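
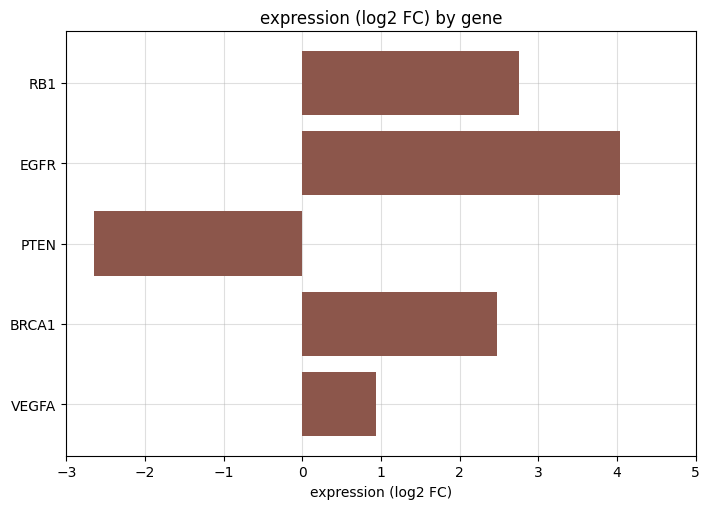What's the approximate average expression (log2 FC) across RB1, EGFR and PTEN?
≈ 1

(3 + 4 + -3) / 3 ≈ 1.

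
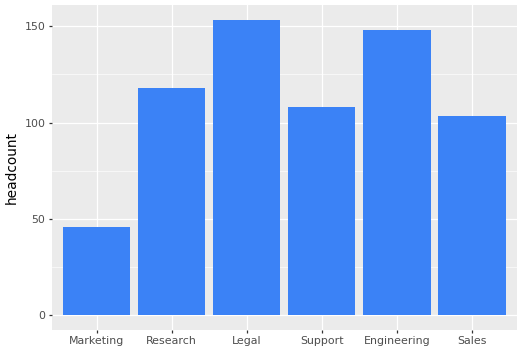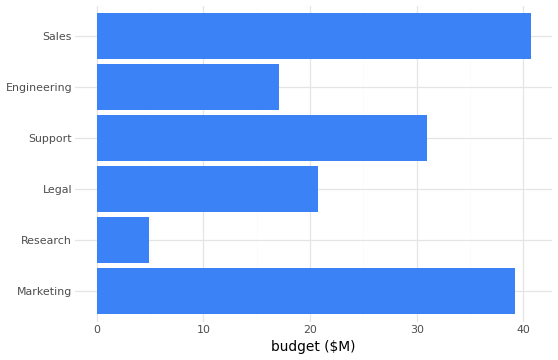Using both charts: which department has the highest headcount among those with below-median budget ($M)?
Chart 2 median budget ($M) ≈ 25; below-median departments: Research, Legal, Engineering. Among those, Legal has the highest headcount (≈ 160).

Legal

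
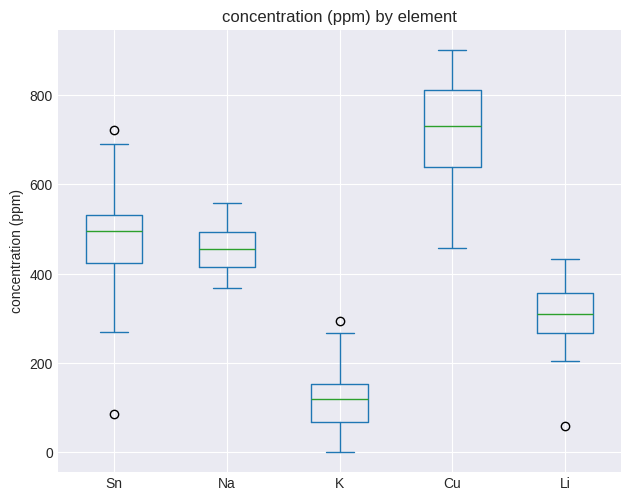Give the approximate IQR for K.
Q3 ≈ 200, Q1 ≈ 100; IQR ≈ 100.

≈ 100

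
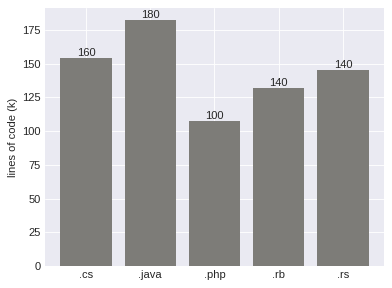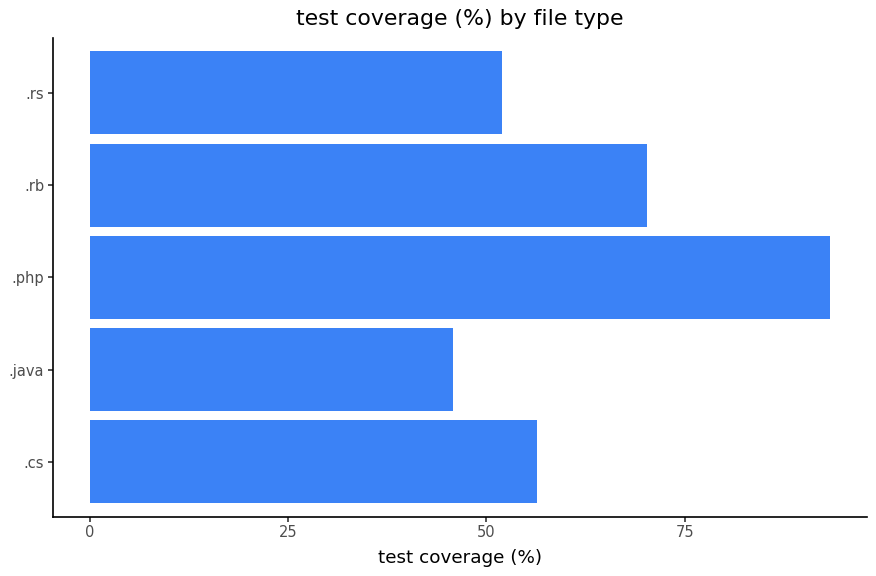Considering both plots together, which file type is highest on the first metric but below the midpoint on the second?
.java

Chart 2 median test coverage (%) ≈ 60; below-median file types: .java, .rs. Among those, .java has the highest lines of code (k) (≈ 180).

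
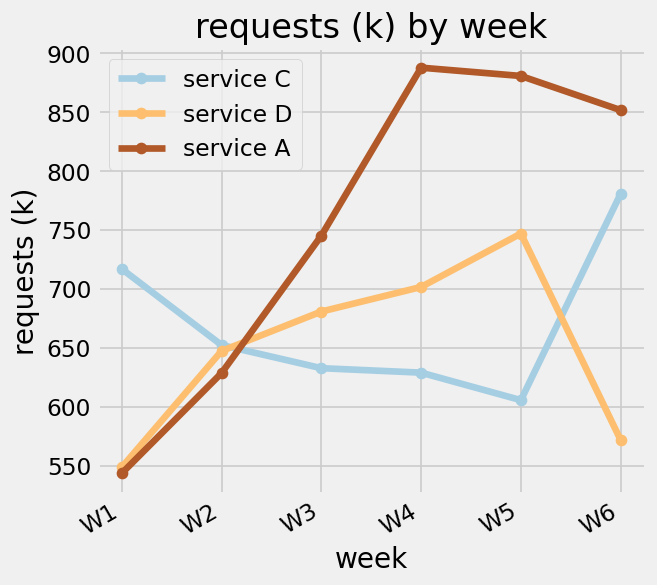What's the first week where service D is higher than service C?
W2: service D ≈ 650 vs service C ≈ 650 (not yet); W3: service D ≈ 700 vs service C ≈ 650 (first crossover).

W3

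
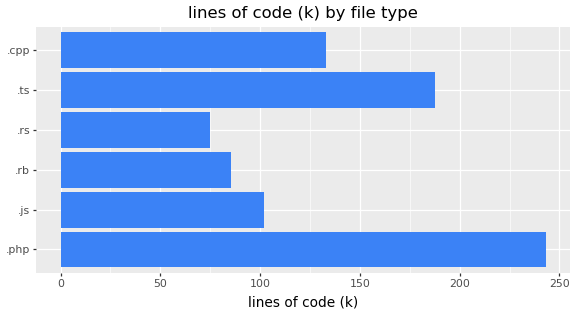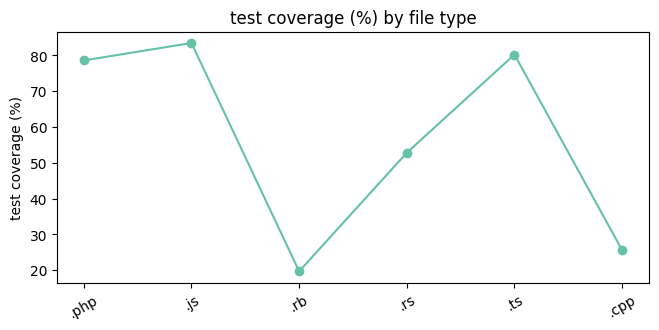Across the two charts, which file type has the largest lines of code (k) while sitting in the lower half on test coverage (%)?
Chart 2 median test coverage (%) ≈ 70; below-median file types: .rb, .rs, .cpp. Among those, .cpp has the highest lines of code (k) (≈ 125).

.cpp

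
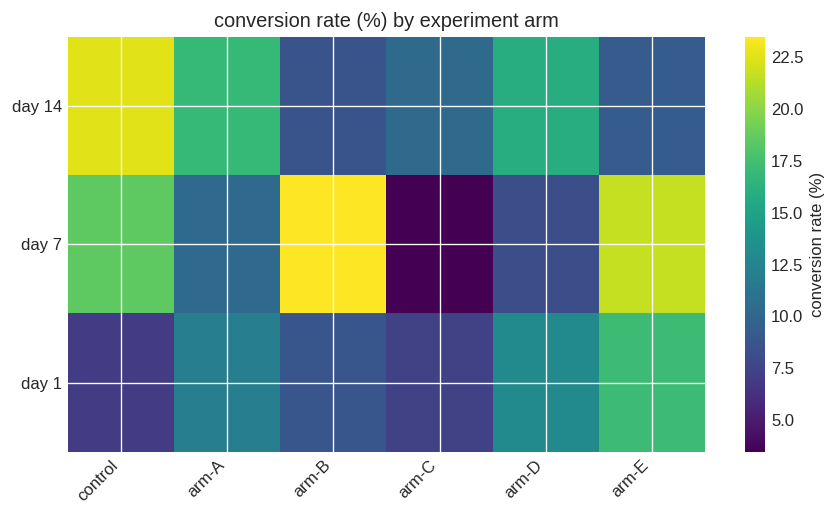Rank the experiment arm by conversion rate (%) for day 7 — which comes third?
Top 4 for day 7: arm-B ≈ 24, arm-E ≈ 22, control ≈ 18, arm-A ≈ 10.

control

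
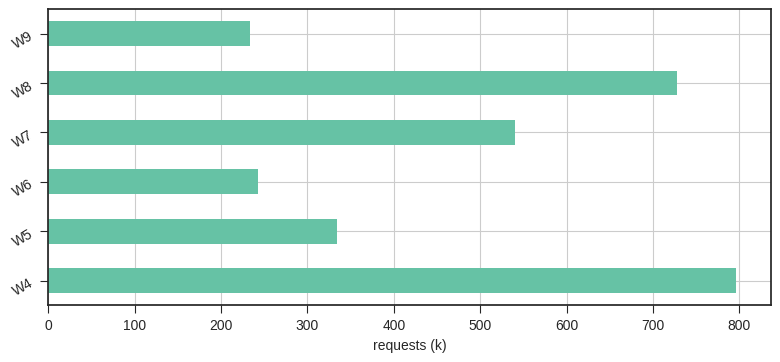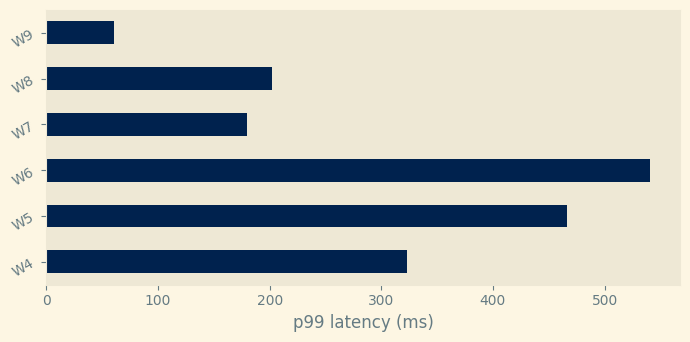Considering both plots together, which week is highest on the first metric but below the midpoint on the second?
Chart 2 median p99 latency (ms) ≈ 250; below-median weeks: W7, W8, W9. Among those, W8 has the highest requests (k) (≈ 700).

W8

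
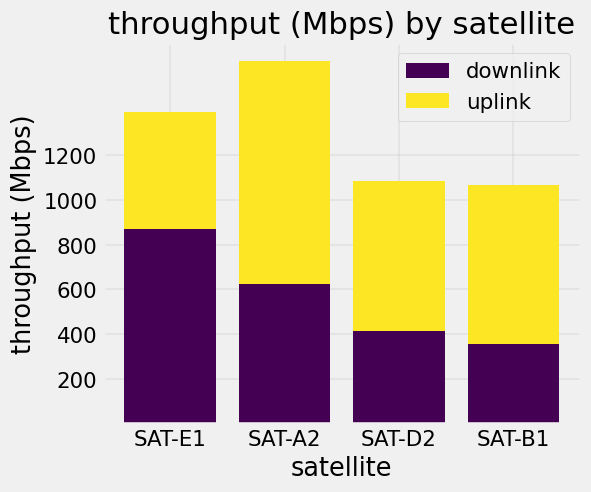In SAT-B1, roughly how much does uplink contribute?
uplink top ≈ 1000, bottom ≈ 400; segment ≈ 600.

≈ 600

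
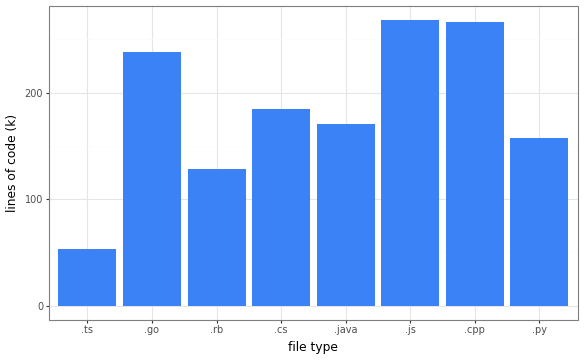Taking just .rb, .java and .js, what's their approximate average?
≈ 192

(125 + 175 + 275) / 3 ≈ 192.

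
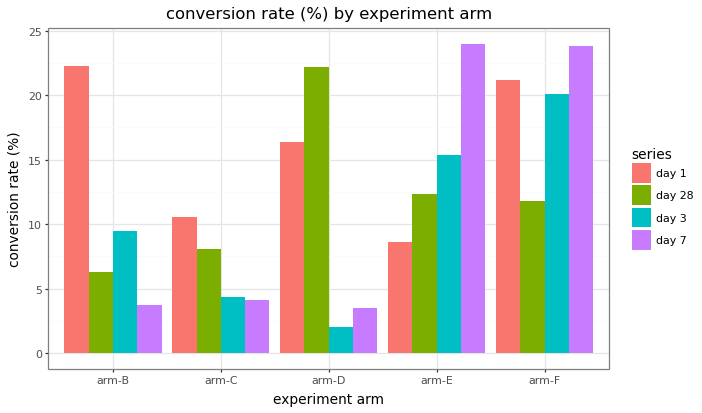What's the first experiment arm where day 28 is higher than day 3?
arm-C

arm-B: day 28 ≈ 6 vs day 3 ≈ 10 (not yet); arm-C: day 28 ≈ 8 vs day 3 ≈ 4 (first crossover).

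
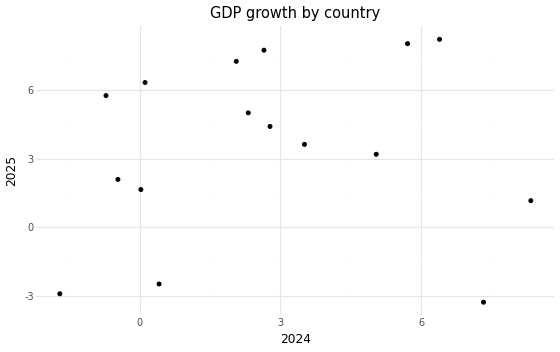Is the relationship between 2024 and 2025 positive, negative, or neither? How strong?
Points are roughly uncorrelated; weak (|r| ≈ 0.1).

no clear correlation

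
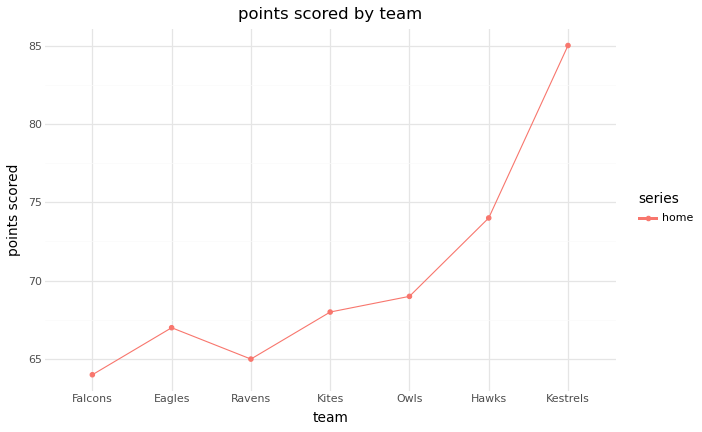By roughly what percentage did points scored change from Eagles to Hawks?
≈ +8.8%

Eagles ≈ 68, Hawks ≈ 74; (74 − 68) / 68 ≈ +8.8%.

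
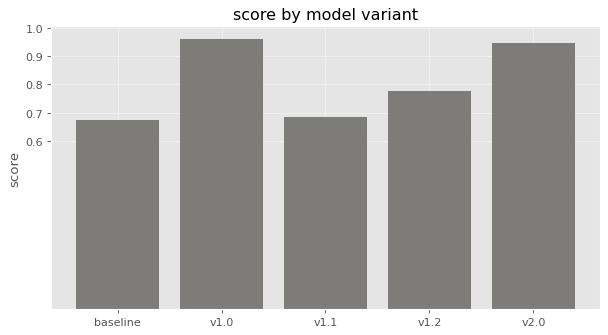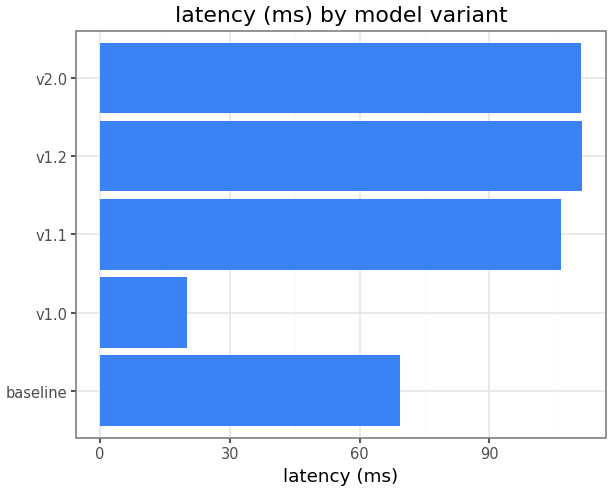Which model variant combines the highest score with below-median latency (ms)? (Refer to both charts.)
v1.0

Chart 2 median latency (ms) ≈ 100; below-median model variants: baseline, v1.0. Among those, v1.0 has the highest score (≈ 1).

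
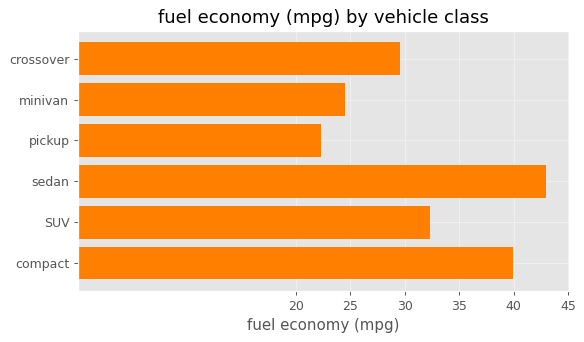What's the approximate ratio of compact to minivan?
≈ 1.6×

compact ≈ 40, minivan ≈ 25; 40/25 ≈ 1.6.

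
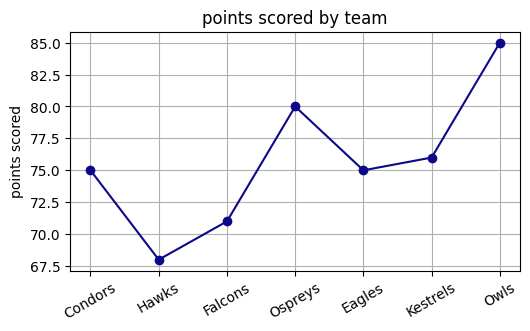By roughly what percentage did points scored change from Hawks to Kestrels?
≈ +11.8%

Hawks ≈ 68, Kestrels ≈ 76; (76 − 68) / 68 ≈ +11.8%.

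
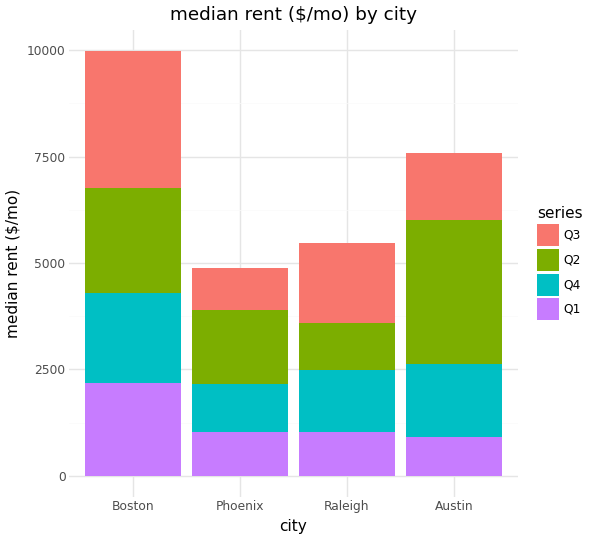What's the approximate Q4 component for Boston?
≈ 2000

Q4 top ≈ 4000, bottom ≈ 2000; segment ≈ 2000.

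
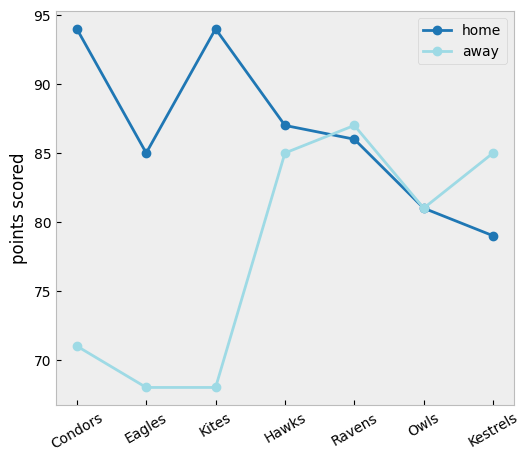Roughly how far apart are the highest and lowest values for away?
≈ 15

Max Ravens ≈ 85, min Eagles ≈ 70; range ≈ 15.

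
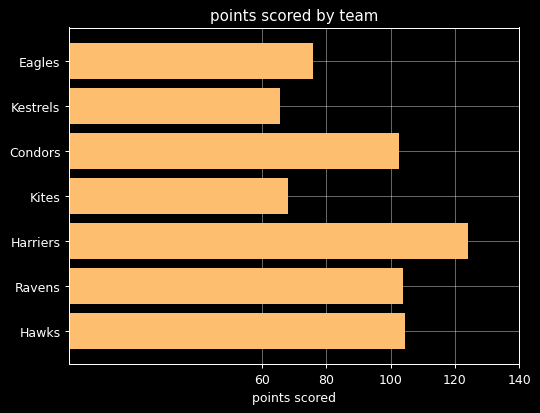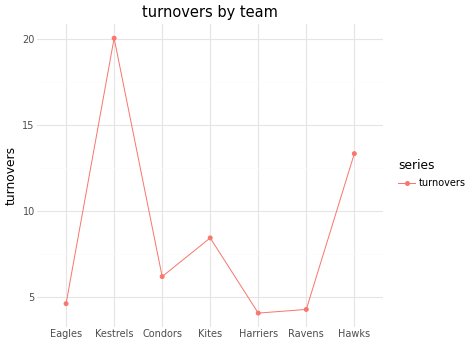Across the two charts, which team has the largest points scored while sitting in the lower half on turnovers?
Harriers

Chart 2 median turnovers ≈ 6; below-median teams: Eagles, Harriers, Ravens. Among those, Harriers has the highest points scored (≈ 120).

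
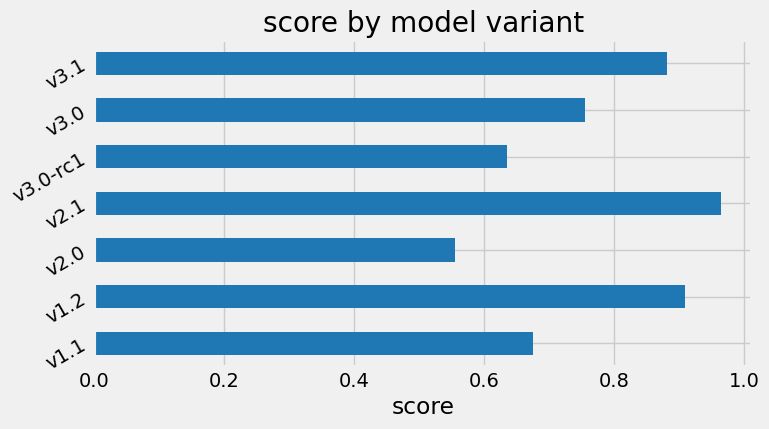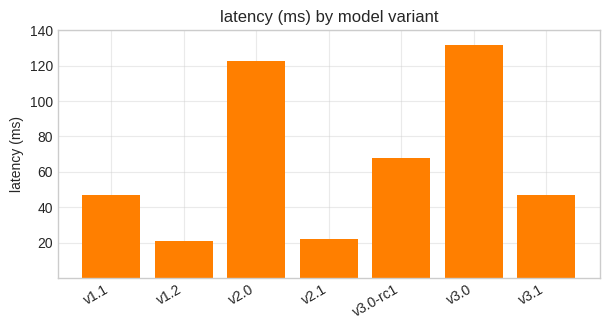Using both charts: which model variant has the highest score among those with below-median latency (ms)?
v2.1

Chart 2 median latency (ms) ≈ 40; below-median model variants: v1.2, v2.1, v3.1. Among those, v2.1 has the highest score (≈ 1).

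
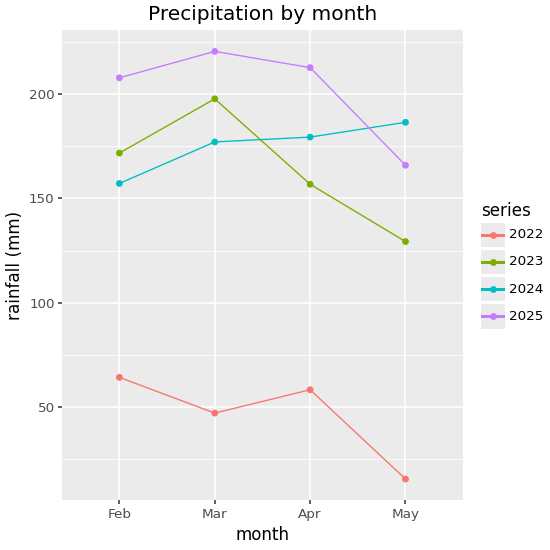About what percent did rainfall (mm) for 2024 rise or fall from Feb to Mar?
Feb ≈ 160, Mar ≈ 180; (180 − 160) / 160 ≈ +12.5%.

≈ +12.5%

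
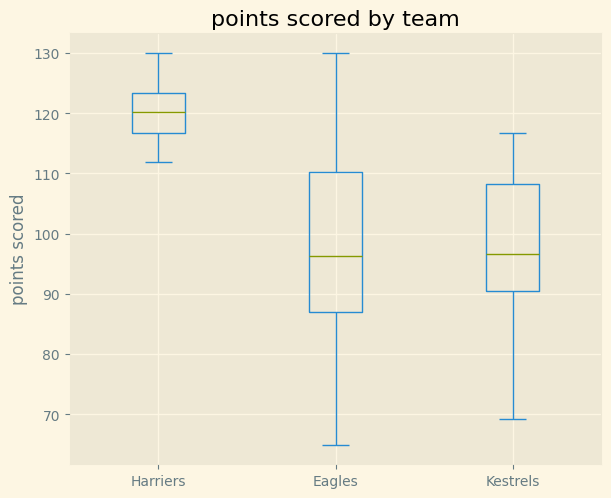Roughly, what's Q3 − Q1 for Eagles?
Q3 ≈ 110, Q1 ≈ 86; IQR ≈ 24.

≈ 24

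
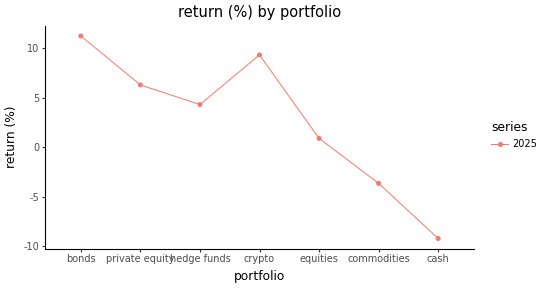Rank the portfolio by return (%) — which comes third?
Top 4: bonds ≈ 12, crypto ≈ 10, private equity ≈ 6, hedge funds ≈ 4.

private equity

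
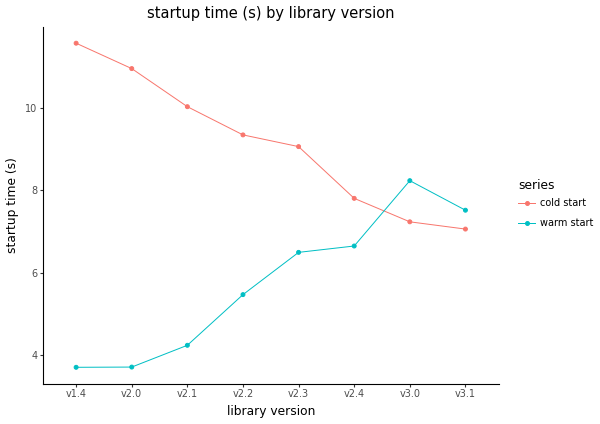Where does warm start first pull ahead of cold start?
v2.4: warm start ≈ 7 vs cold start ≈ 8 (not yet); v3.0: warm start ≈ 8 vs cold start ≈ 7 (first crossover).

v3.0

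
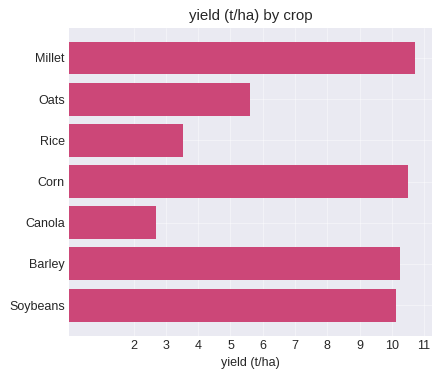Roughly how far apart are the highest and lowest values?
≈ 8

Max Millet ≈ 11, min Canola ≈ 3; range ≈ 8.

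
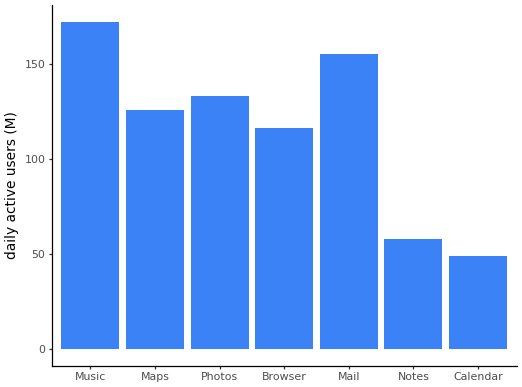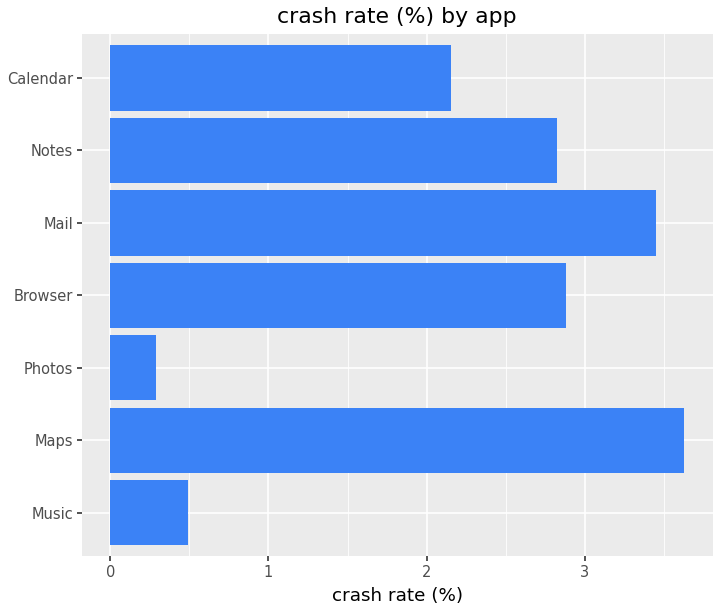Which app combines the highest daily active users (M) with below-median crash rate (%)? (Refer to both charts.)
Music

Chart 2 median crash rate (%) ≈ 3; below-median apps: Music, Photos, Calendar. Among those, Music has the highest daily active users (M) (≈ 180).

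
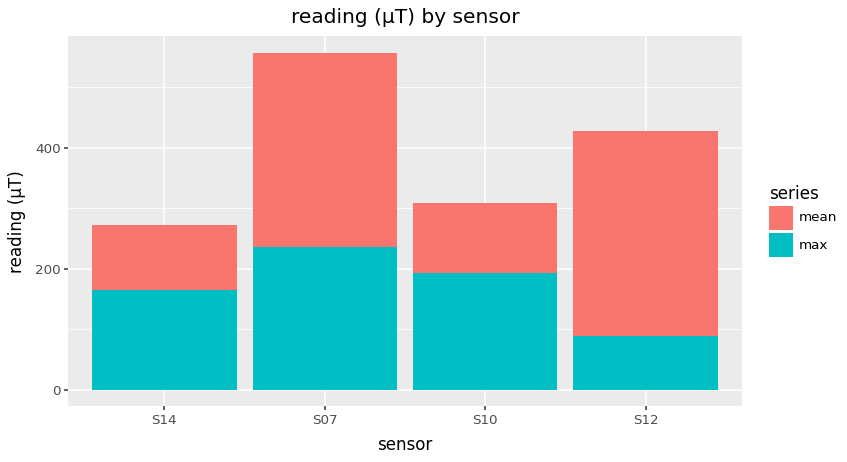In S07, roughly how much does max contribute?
≈ 250

max top ≈ 250, bottom ≈ 0; segment ≈ 250.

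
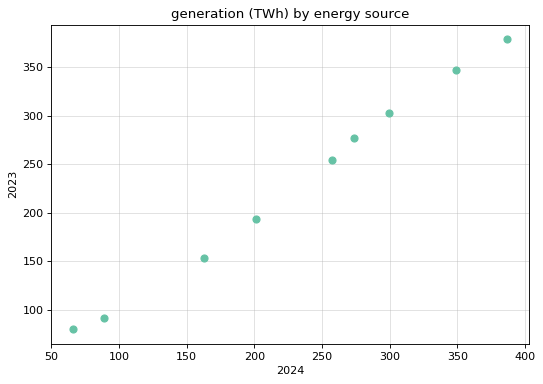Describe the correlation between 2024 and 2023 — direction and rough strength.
positive, strong

Points are positively correlated; strong (|r| ≈ 1.0).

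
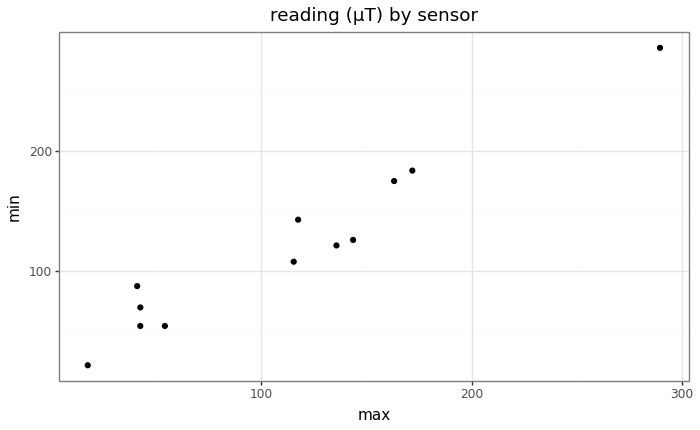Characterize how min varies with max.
positive, strong

Points are positively correlated; strong (|r| ≈ 1.0).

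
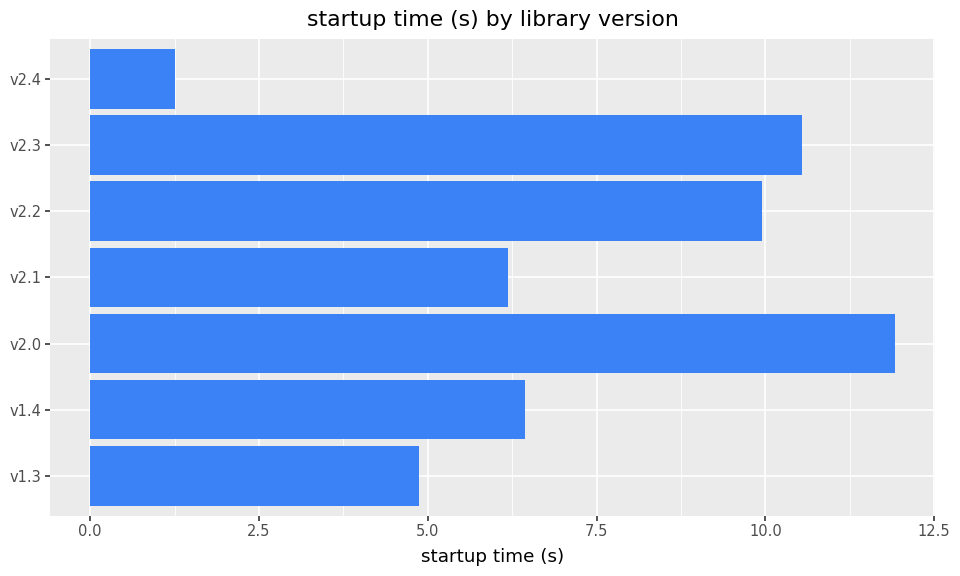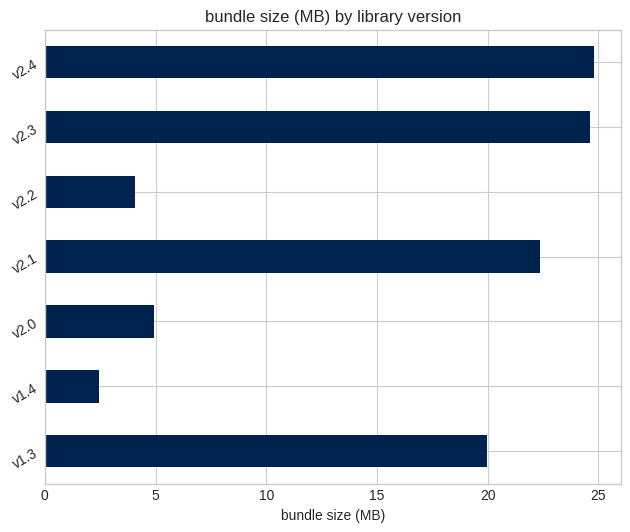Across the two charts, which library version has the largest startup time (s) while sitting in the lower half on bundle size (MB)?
v2.0

Chart 2 median bundle size (MB) ≈ 20; below-median library versions: v1.4, v2.0, v2.2. Among those, v2.0 has the highest startup time (s) (≈ 12).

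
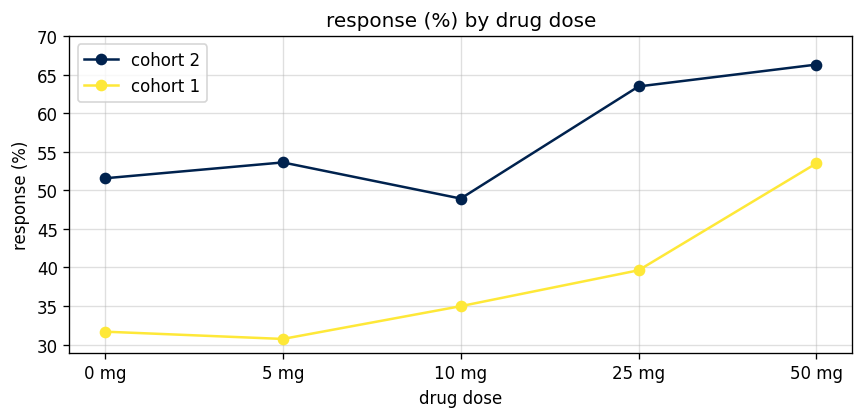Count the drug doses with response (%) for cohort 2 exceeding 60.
2

Above 60: 25 mg, 50 mg.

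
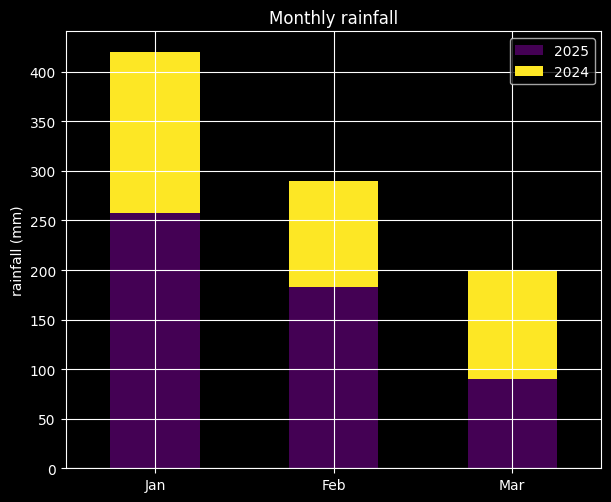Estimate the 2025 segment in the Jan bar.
2025 top ≈ 250, bottom ≈ 0; segment ≈ 250.

≈ 250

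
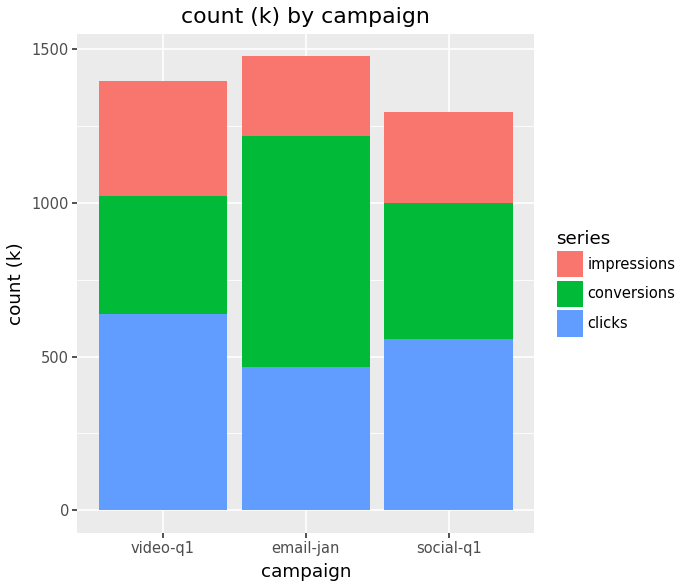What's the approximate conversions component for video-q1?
≈ 400

conversions top ≈ 1000, bottom ≈ 600; segment ≈ 400.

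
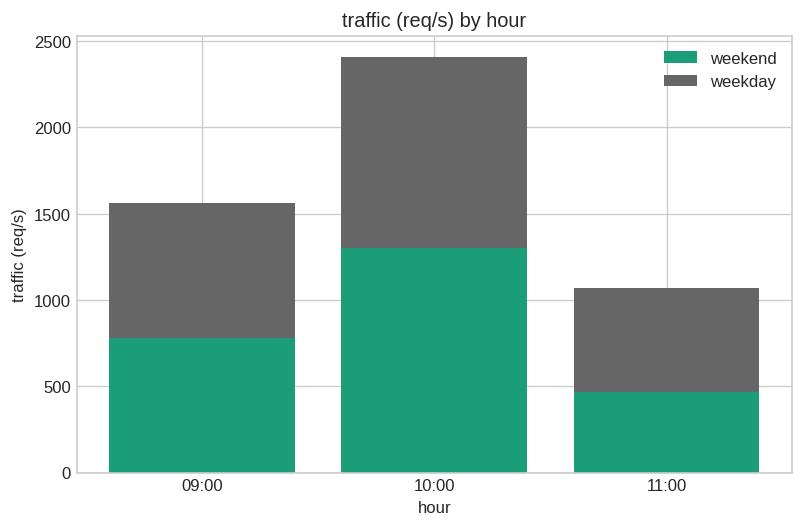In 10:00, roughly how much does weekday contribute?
weekday top ≈ 2500, bottom ≈ 1500; segment ≈ 1000.

≈ 1000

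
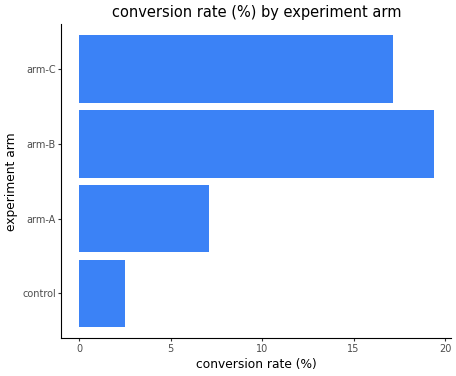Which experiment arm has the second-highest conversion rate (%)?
arm-C

Top 3: arm-B ≈ 20, arm-C ≈ 18, arm-A ≈ 8.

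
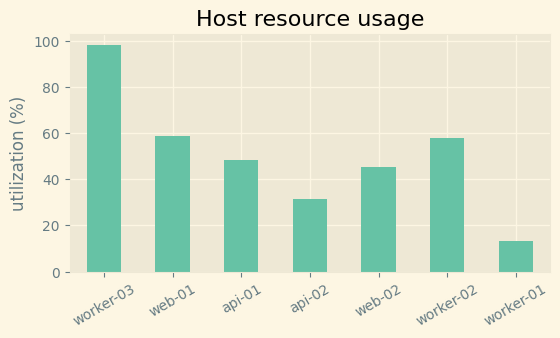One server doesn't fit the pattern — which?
worker-03

worker-03 ≈ 100; the rest sit between ≈ 10 and ≈ 60.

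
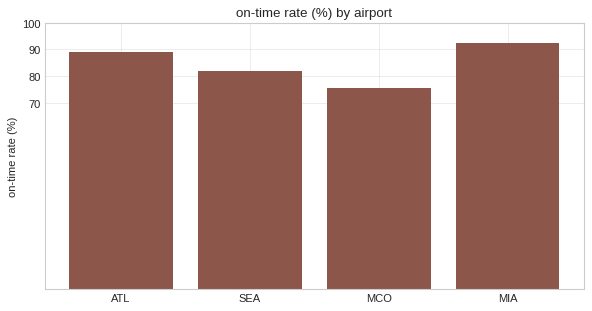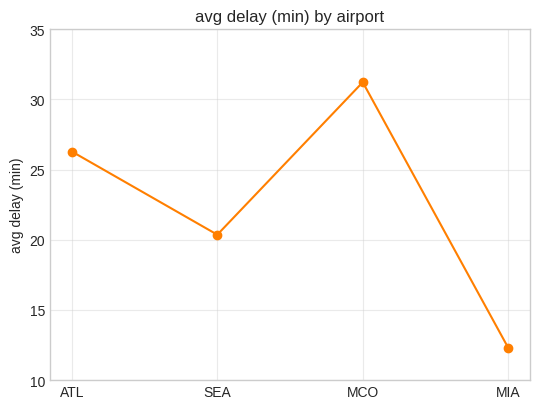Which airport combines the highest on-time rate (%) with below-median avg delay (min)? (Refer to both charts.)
Chart 2 median avg delay (min) ≈ 25; below-median airports: SEA, MIA. Among those, MIA has the highest on-time rate (%) (≈ 90).

MIA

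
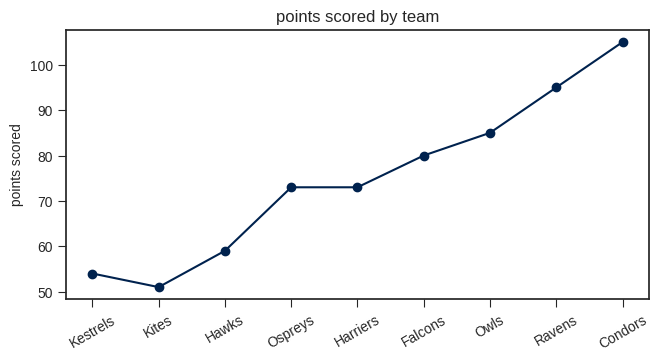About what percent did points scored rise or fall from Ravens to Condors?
≈ +10.5%

Ravens ≈ 95, Condors ≈ 105; (105 − 95) / 95 ≈ +10.5%.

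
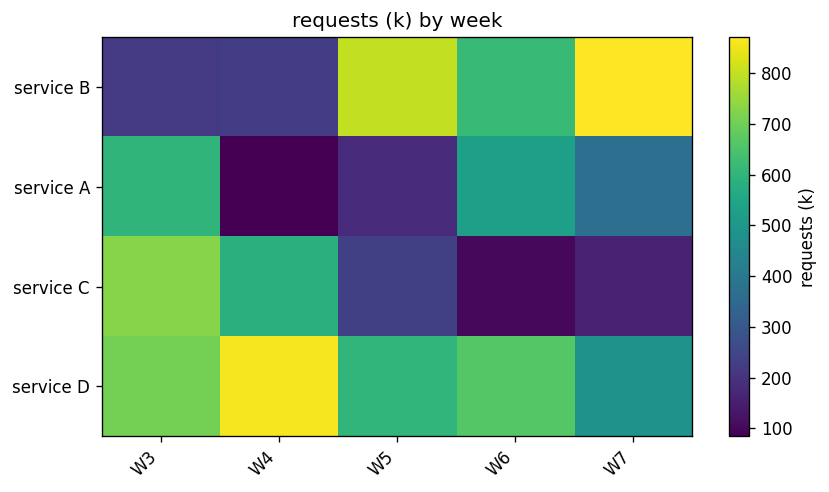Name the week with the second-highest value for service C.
Top 3 for service C: W3 ≈ 700, W4 ≈ 600, W5 ≈ 200.

W4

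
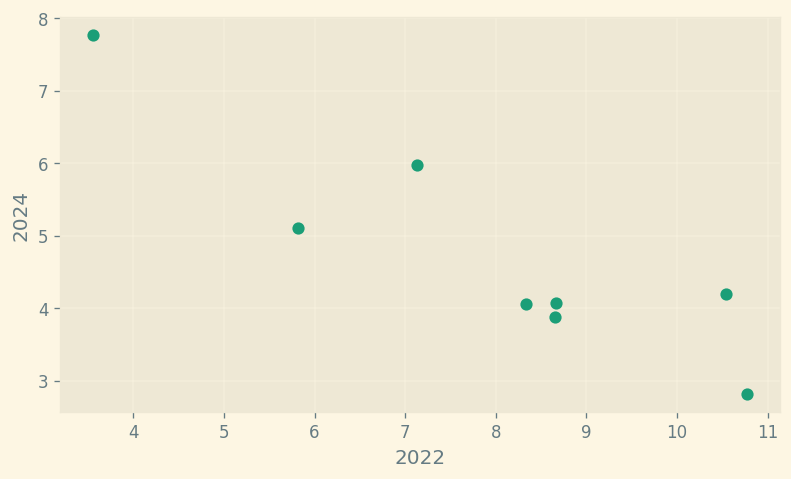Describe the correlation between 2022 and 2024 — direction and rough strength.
negative, strong

Points are negatively correlated; strong (|r| ≈ 0.9).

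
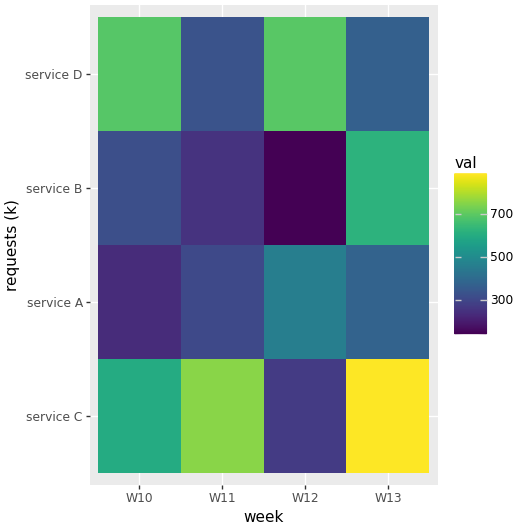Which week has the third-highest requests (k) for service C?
Top 4 for service C: W13 ≈ 900, W11 ≈ 800, W10 ≈ 600, W12 ≈ 300.

W10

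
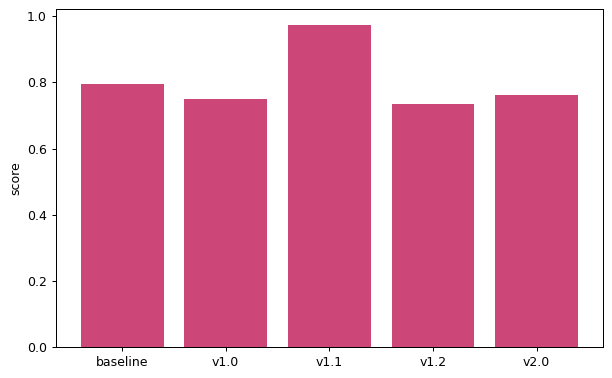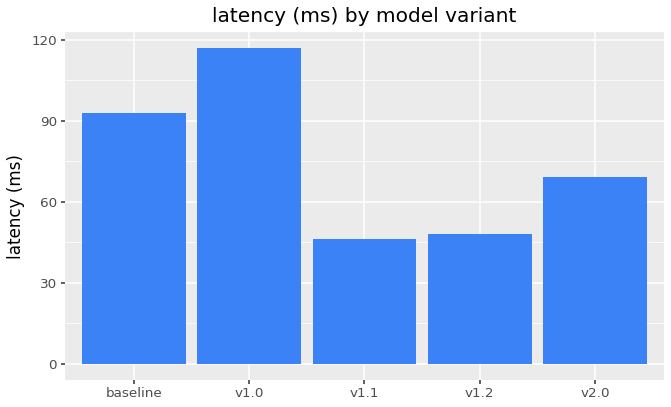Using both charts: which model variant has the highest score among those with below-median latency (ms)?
v1.1

Chart 2 median latency (ms) ≈ 60; below-median model variants: v1.1, v1.2. Among those, v1.1 has the highest score (≈ 1).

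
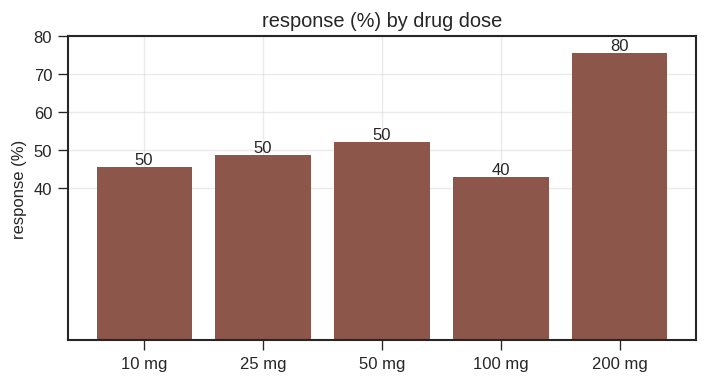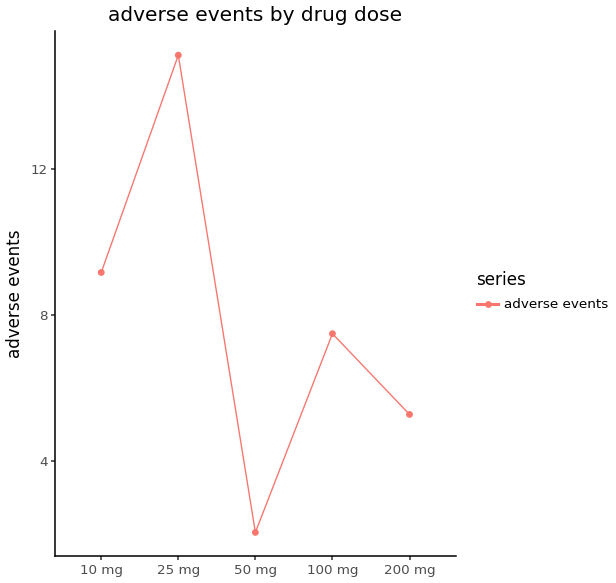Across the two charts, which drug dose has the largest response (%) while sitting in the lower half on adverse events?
Chart 2 median adverse events ≈ 8; below-median drug doses: 50 mg, 200 mg. Among those, 200 mg has the highest response (%) (≈ 80).

200 mg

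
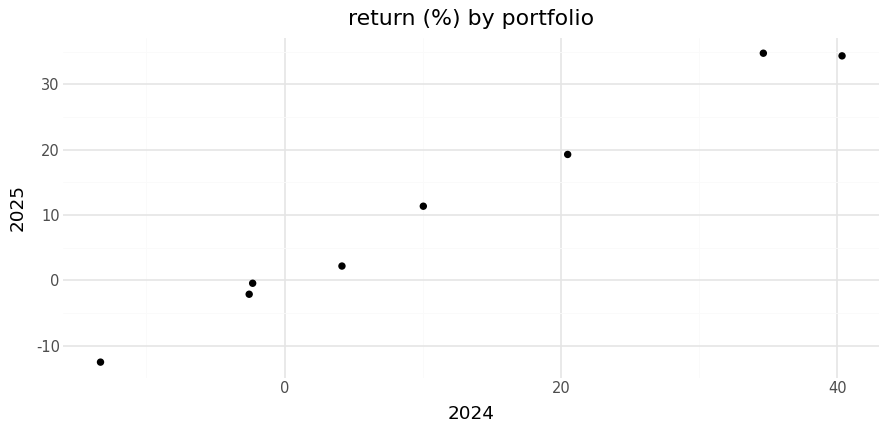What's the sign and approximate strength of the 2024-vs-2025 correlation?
positive, strong

Points are positively correlated; strong (|r| ≈ 1.0).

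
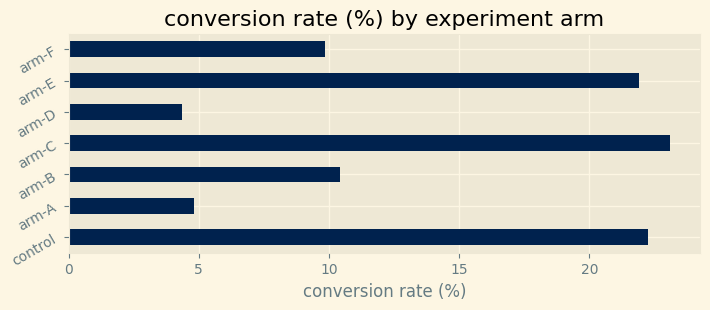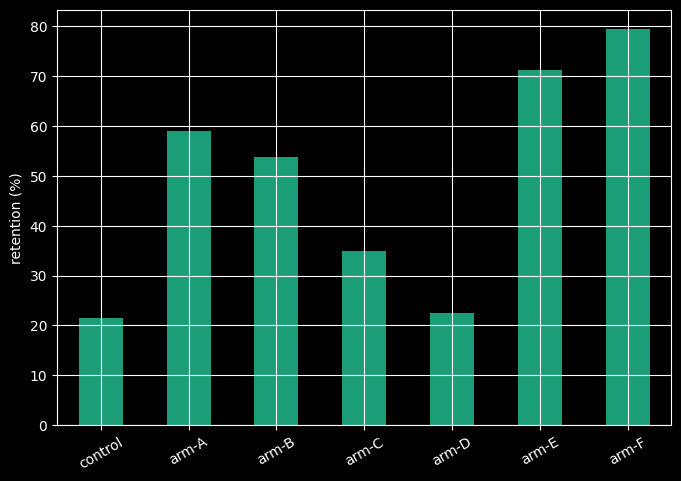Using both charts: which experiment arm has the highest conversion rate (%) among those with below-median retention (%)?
arm-C

Chart 2 median retention (%) ≈ 50; below-median experiment arms: control, arm-C, arm-D. Among those, arm-C has the highest conversion rate (%) (≈ 25).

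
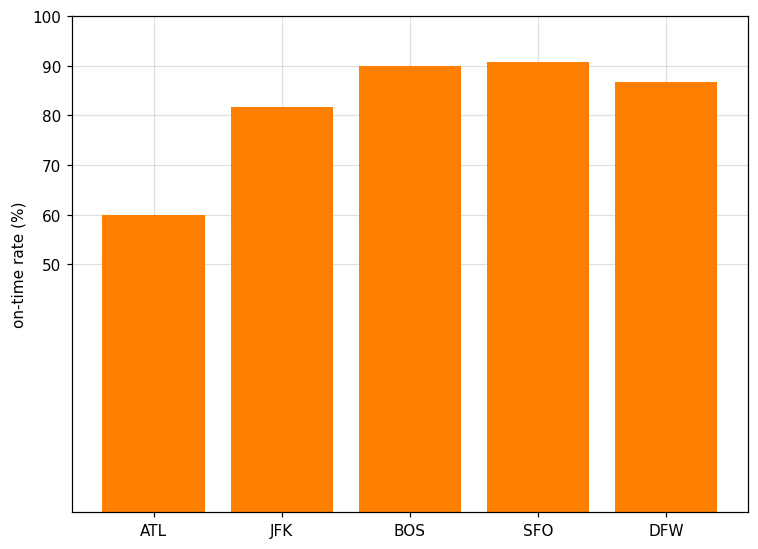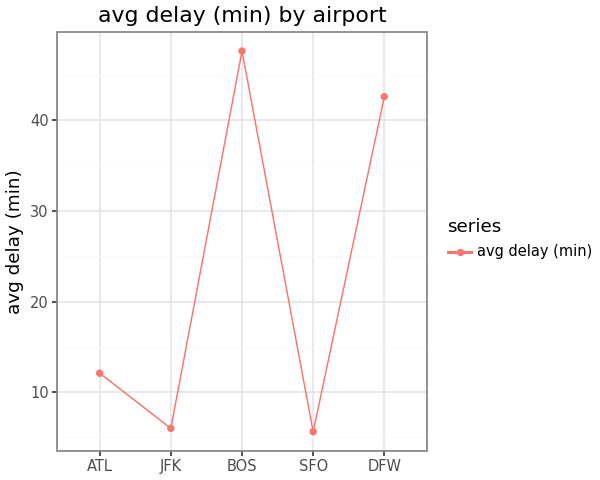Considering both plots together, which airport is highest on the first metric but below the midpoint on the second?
Chart 2 median avg delay (min) ≈ 10; below-median airports: JFK, SFO. Among those, SFO has the highest on-time rate (%) (≈ 90).

SFO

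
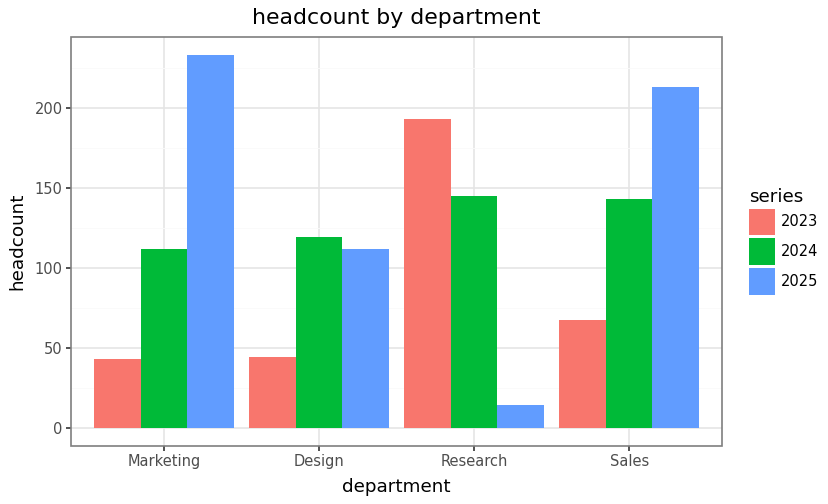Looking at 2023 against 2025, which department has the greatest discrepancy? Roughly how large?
Marketing, ≈ 200

Marketing: 2023 ≈ 40, 2025 ≈ 240 → gap ≈ 200. Next-largest (Research) is only ≈ 180.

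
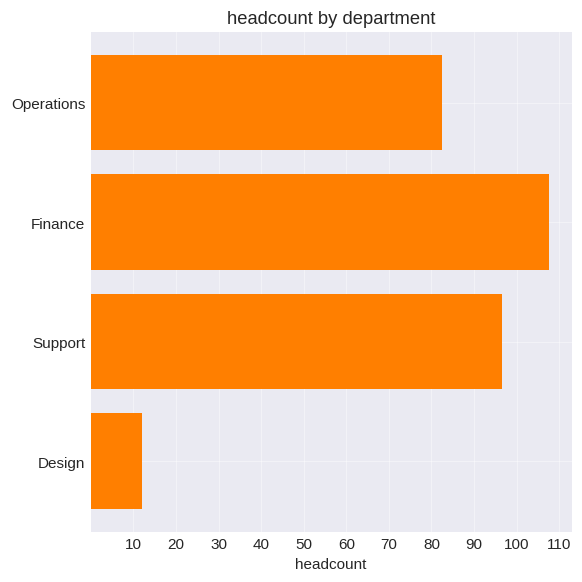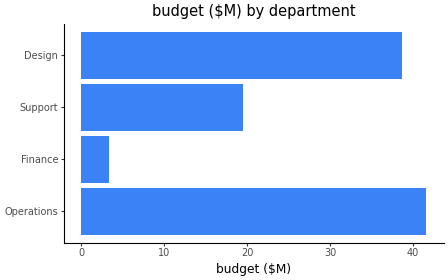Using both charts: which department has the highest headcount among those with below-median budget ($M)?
Chart 2 median budget ($M) ≈ 30; below-median departments: Finance, Support. Among those, Finance has the highest headcount (≈ 110).

Finance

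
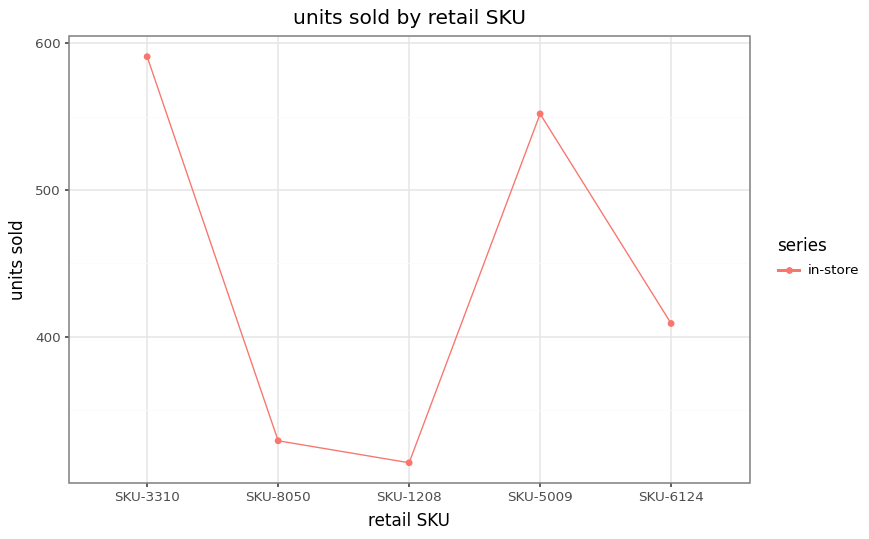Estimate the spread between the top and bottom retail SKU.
Max SKU-3310 ≈ 600, min SKU-1208 ≈ 325; range ≈ 275.

≈ 275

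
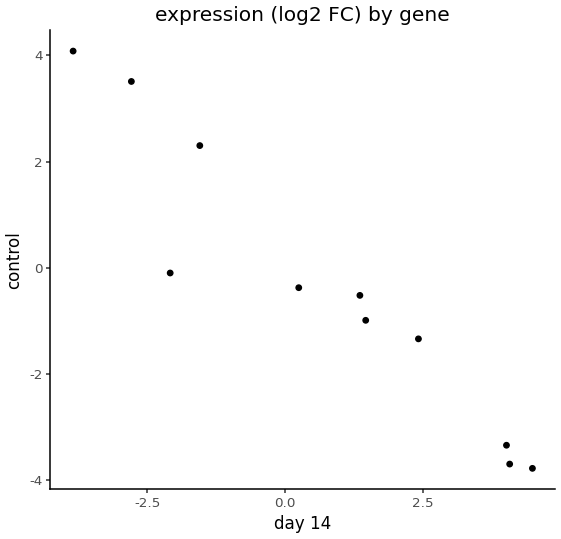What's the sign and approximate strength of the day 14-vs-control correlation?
Points are negatively correlated; strong (|r| ≈ 1.0).

negative, strong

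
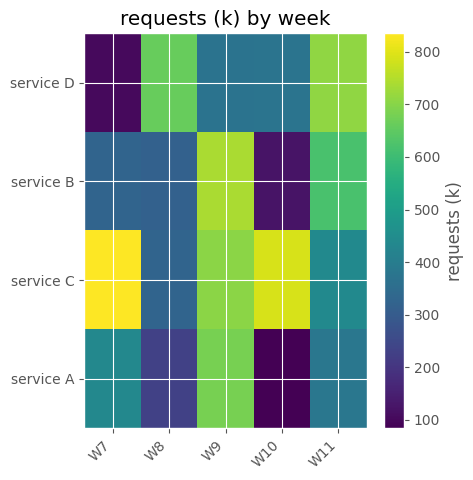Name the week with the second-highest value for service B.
Top 3 for service B: W9 ≈ 700, W11 ≈ 600, W7 ≈ 300.

W11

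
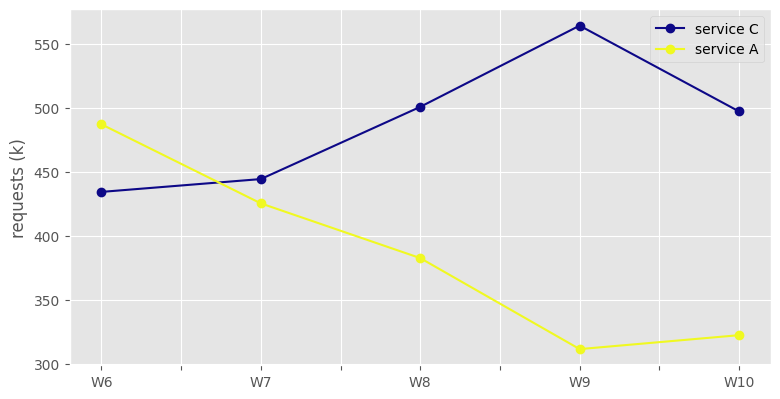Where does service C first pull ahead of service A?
W7

W6: service C ≈ 425 vs service A ≈ 500 (not yet); W7: service C ≈ 450 vs service A ≈ 425 (first crossover).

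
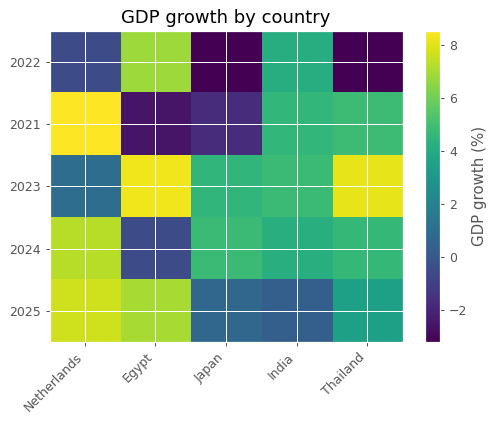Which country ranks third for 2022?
Netherlands

Top 4 for 2022: Egypt ≈ 7, India ≈ 4, Netherlands ≈ 0, Thailand ≈ -3.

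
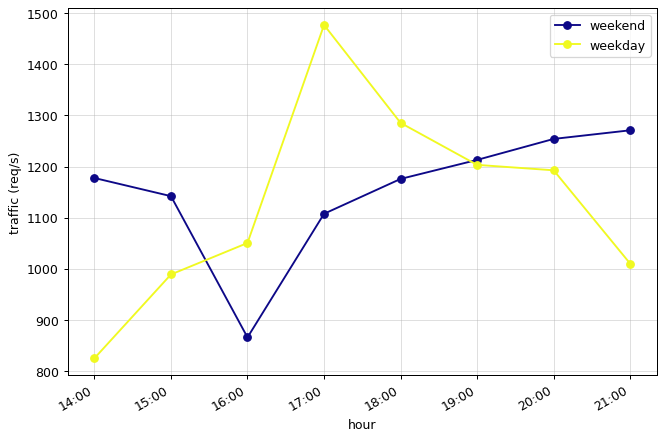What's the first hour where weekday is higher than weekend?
15:00: weekday ≈ 1000 vs weekend ≈ 1100 (not yet); 16:00: weekday ≈ 1100 vs weekend ≈ 900 (first crossover).

16:00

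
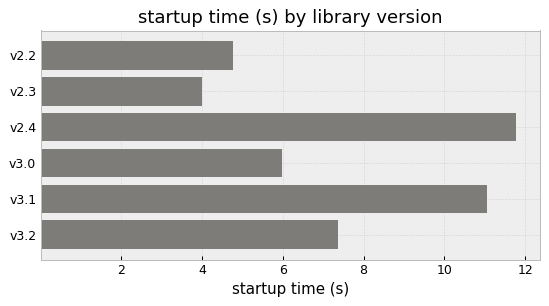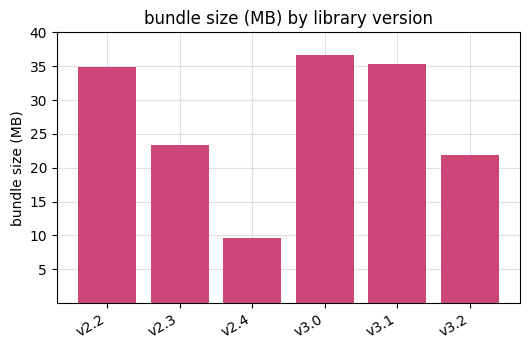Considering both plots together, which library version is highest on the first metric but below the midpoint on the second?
v2.4

Chart 2 median bundle size (MB) ≈ 30; below-median library versions: v2.3, v2.4, v3.2. Among those, v2.4 has the highest startup time (s) (≈ 12).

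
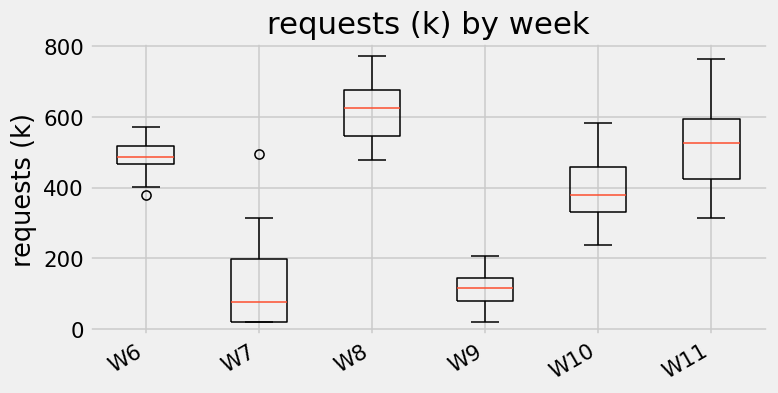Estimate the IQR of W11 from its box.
Q3 ≈ 600, Q1 ≈ 400; IQR ≈ 200.

≈ 200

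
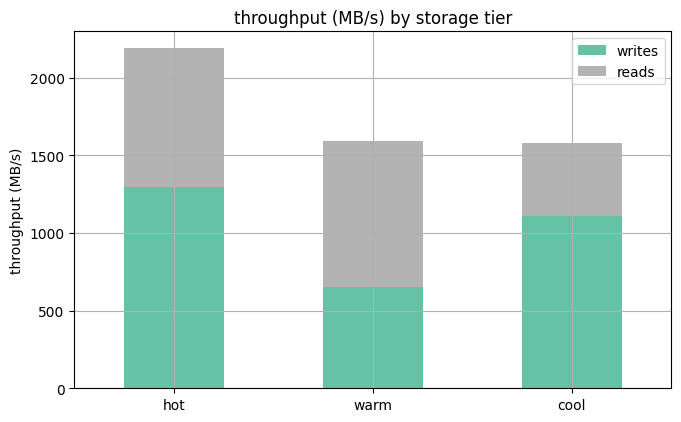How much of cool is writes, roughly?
writes top ≈ 1200, bottom ≈ 0; segment ≈ 1200.

≈ 1200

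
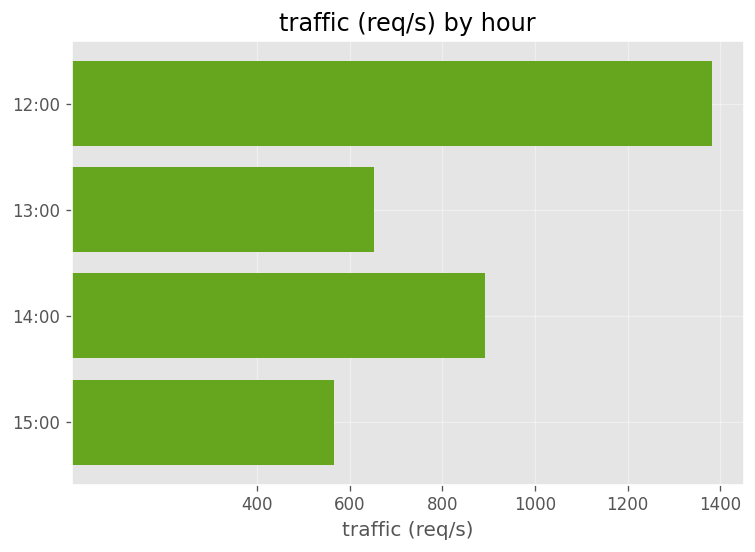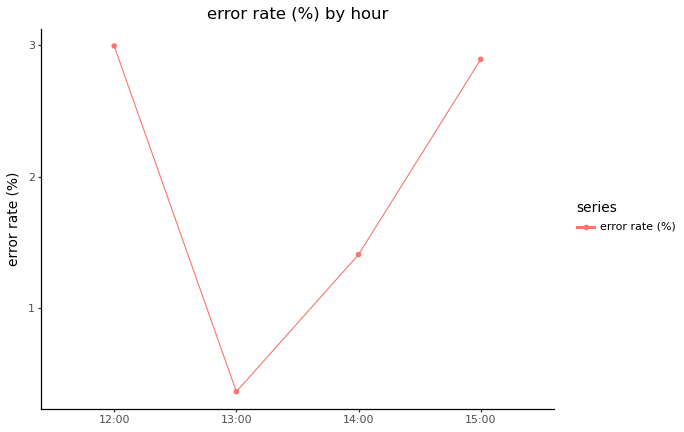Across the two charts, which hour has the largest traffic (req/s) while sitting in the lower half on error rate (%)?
14:00

Chart 2 median error rate (%) ≈ 2; below-median hours: 13:00, 14:00. Among those, 14:00 has the highest traffic (req/s) (≈ 800).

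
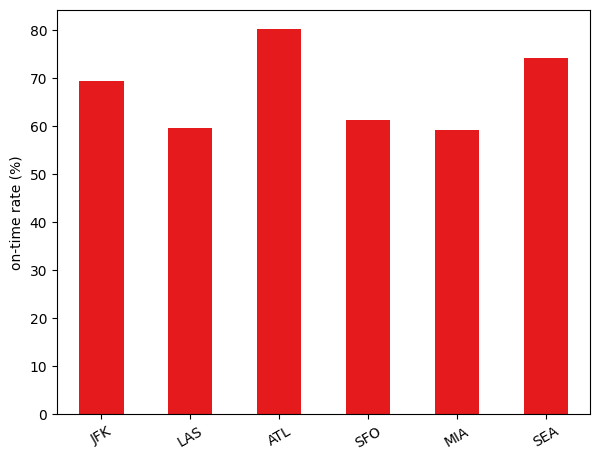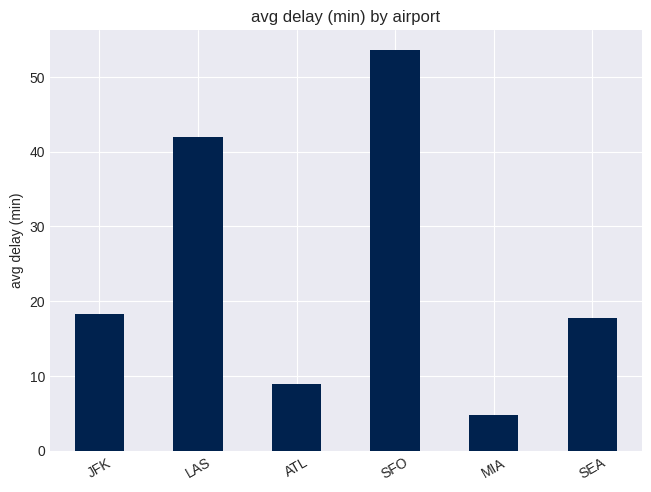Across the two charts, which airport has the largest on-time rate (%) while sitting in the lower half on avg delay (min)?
Chart 2 median avg delay (min) ≈ 20; below-median airports: ATL, MIA, SEA. Among those, ATL has the highest on-time rate (%) (≈ 80).

ATL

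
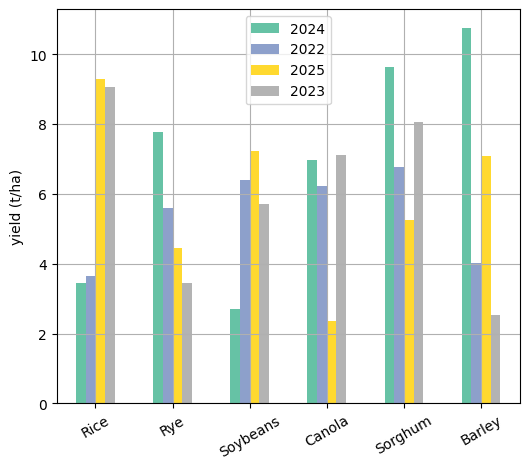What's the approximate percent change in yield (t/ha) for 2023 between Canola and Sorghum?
≈ +14.3%

Canola ≈ 7, Sorghum ≈ 8; (8 − 7) / 7 ≈ +14.3%.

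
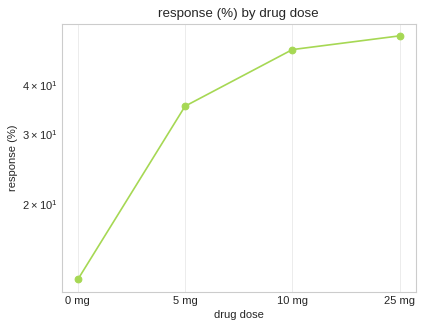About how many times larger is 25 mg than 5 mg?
25 mg ≈ 55, 5 mg ≈ 35; 55/35 ≈ 1.57.

≈ 1.57×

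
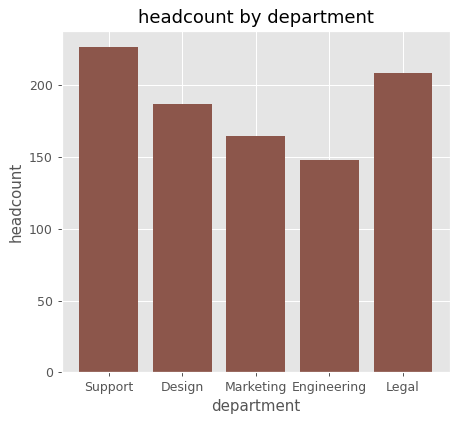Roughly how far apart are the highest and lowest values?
≈ 80

Max Support ≈ 220, min Engineering ≈ 140; range ≈ 80.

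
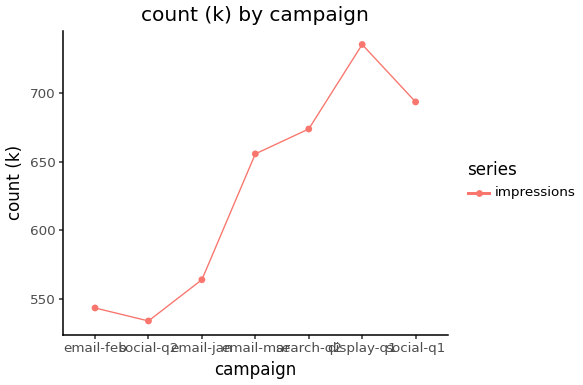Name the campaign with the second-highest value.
social-q1

Top 3: display-q1 ≈ 740, social-q1 ≈ 700, search-q2 ≈ 680.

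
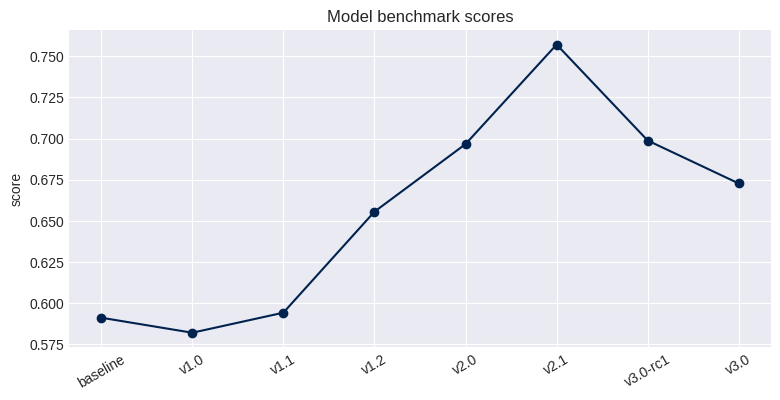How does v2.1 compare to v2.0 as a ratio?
≈ 1.09×

v2.1 ≈ 0.76, v2.0 ≈ 0.70; 0.76/0.70 ≈ 1.09.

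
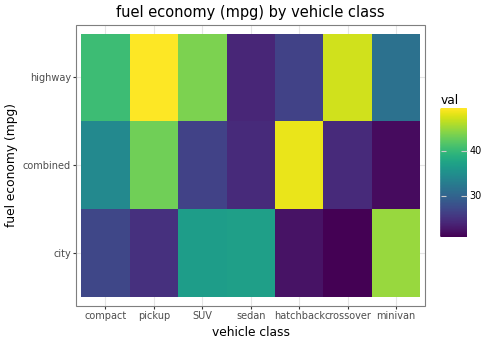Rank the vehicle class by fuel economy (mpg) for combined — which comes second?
pickup

Top 3 for combined: hatchback ≈ 50, pickup ≈ 45, compact ≈ 35.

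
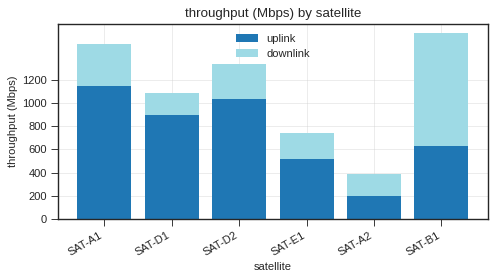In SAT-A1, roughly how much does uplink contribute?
≈ 1200

uplink top ≈ 1200, bottom ≈ 0; segment ≈ 1200.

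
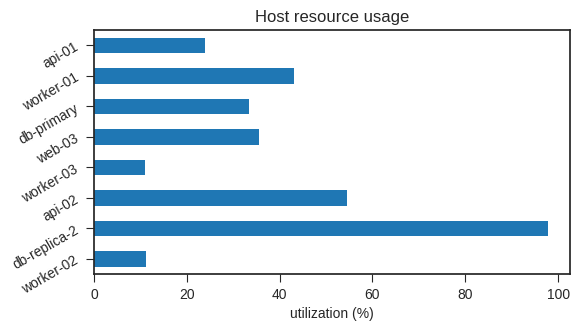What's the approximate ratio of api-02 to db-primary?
api-02 ≈ 50, db-primary ≈ 30; 50/30 ≈ 1.67.

≈ 1.67×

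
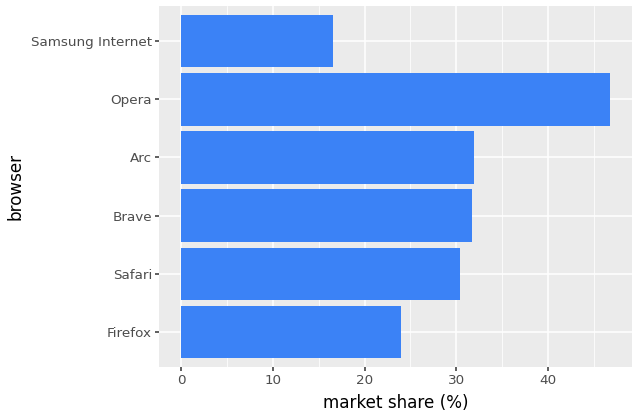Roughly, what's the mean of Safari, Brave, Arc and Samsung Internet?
(30 + 30 + 30 + 15) / 4 ≈ 26.

≈ 26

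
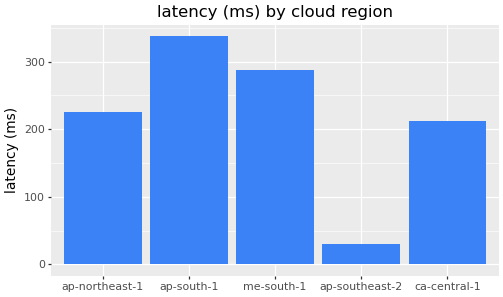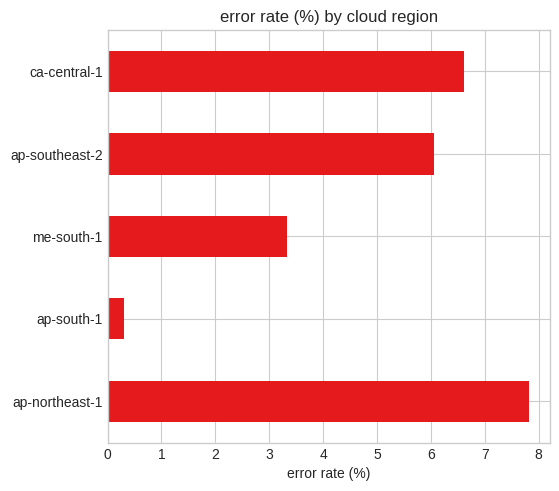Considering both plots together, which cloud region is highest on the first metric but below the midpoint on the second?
Chart 2 median error rate (%) ≈ 6; below-median cloud regions: ap-south-1, me-south-1. Among those, ap-south-1 has the highest latency (ms) (≈ 350).

ap-south-1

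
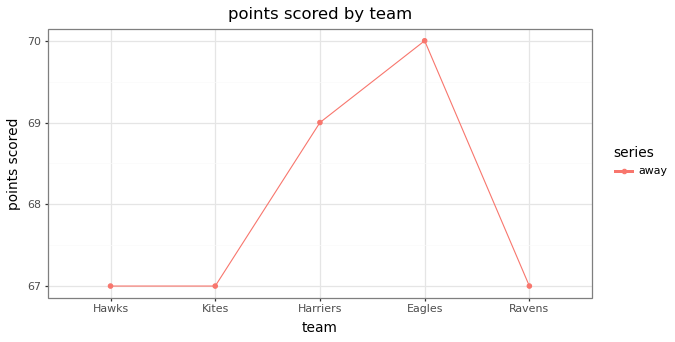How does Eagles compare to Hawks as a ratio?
≈ 1.04×

Eagles ≈ 70.0, Hawks ≈ 67.0; 70.0/67.0 ≈ 1.04.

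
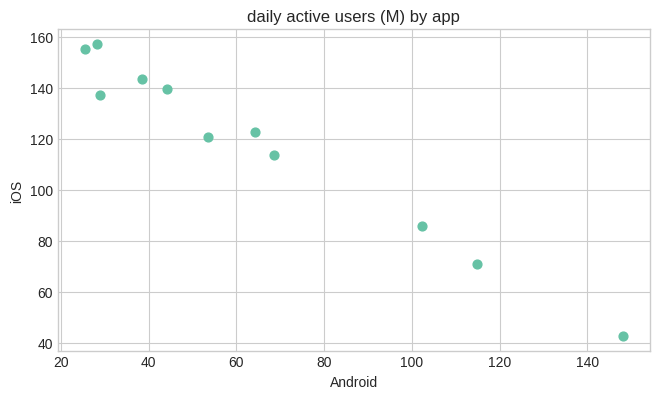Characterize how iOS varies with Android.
negative, strong

Points are negatively correlated; strong (|r| ≈ 1.0).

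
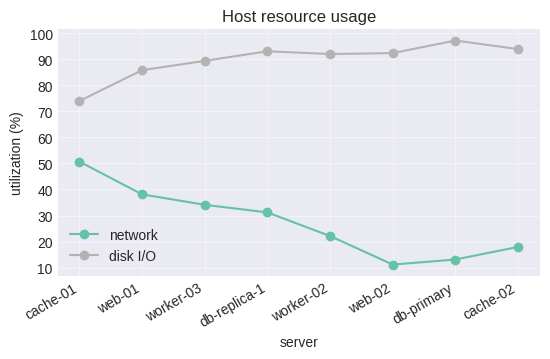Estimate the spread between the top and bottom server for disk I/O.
Max db-primary ≈ 100, min cache-01 ≈ 70; range ≈ 30.

≈ 30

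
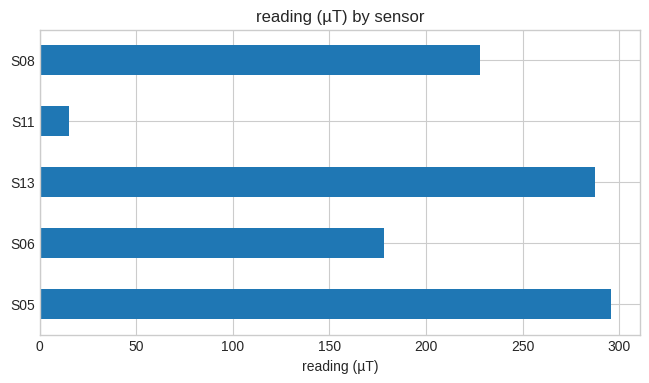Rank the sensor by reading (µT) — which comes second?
S13

Top 3: S05 ≈ 300, S13 ≈ 275, S08 ≈ 225.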